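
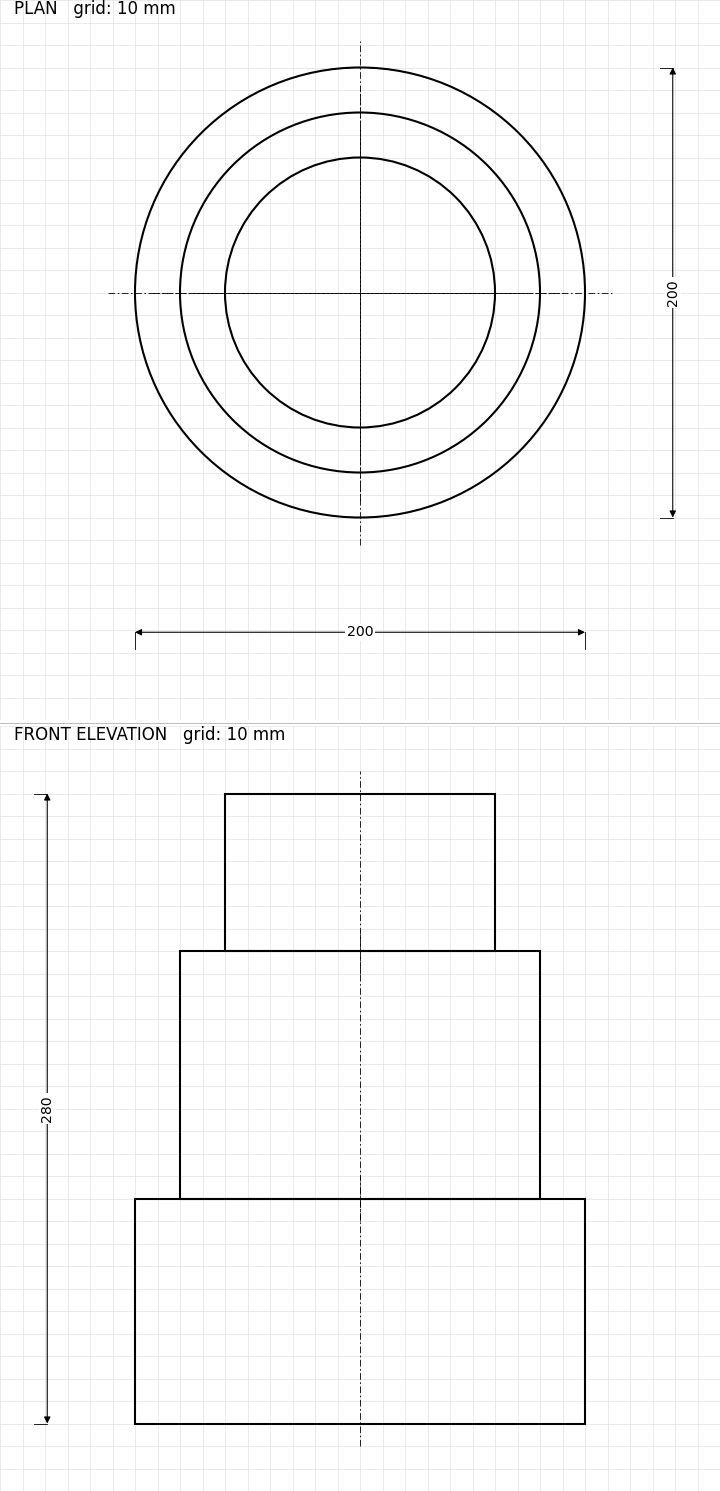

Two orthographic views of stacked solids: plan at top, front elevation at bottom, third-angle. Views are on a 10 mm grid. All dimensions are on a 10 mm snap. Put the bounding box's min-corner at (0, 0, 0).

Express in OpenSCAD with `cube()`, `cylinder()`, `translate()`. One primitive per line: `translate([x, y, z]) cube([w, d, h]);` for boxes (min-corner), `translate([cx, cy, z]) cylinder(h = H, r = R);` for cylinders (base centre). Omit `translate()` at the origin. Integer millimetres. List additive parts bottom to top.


translate([100, 100, 0]) cylinder(h = 100, r = 100);
translate([100, 100, 100]) cylinder(h = 110, r = 80);
translate([100, 100, 210]) cylinder(h = 70, r = 60);


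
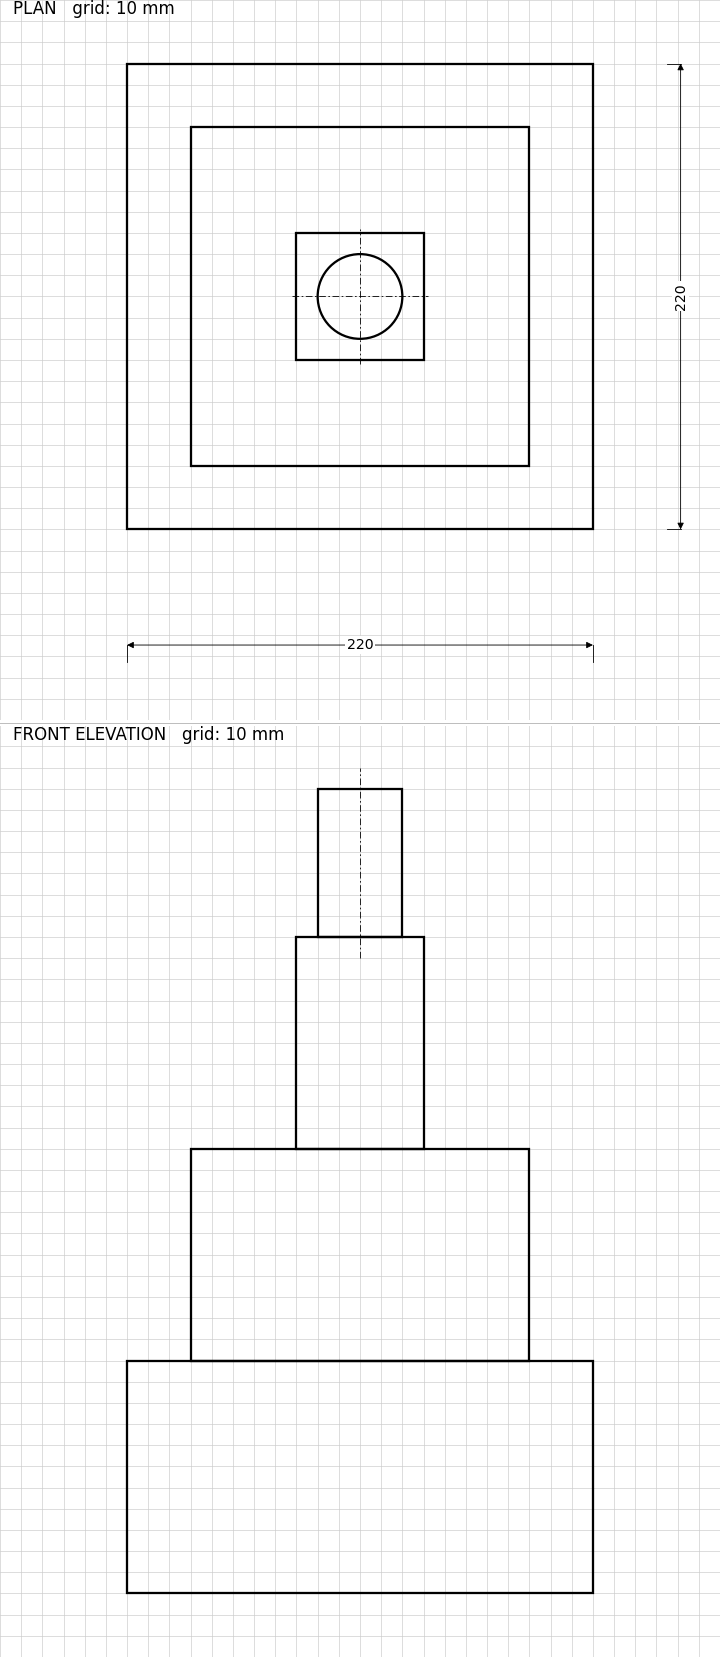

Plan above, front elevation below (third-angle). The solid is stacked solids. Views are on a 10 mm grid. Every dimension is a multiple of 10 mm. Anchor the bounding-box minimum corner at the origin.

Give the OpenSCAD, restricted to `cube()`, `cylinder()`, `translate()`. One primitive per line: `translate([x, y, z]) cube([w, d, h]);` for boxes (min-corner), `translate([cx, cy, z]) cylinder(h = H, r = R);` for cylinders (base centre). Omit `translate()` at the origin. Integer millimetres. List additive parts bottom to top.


cube([220, 220, 110]);
translate([30, 30, 110]) cube([160, 160, 100]);
translate([80, 80, 210]) cube([60, 60, 100]);
translate([110, 110, 310]) cylinder(h = 70, r = 20);


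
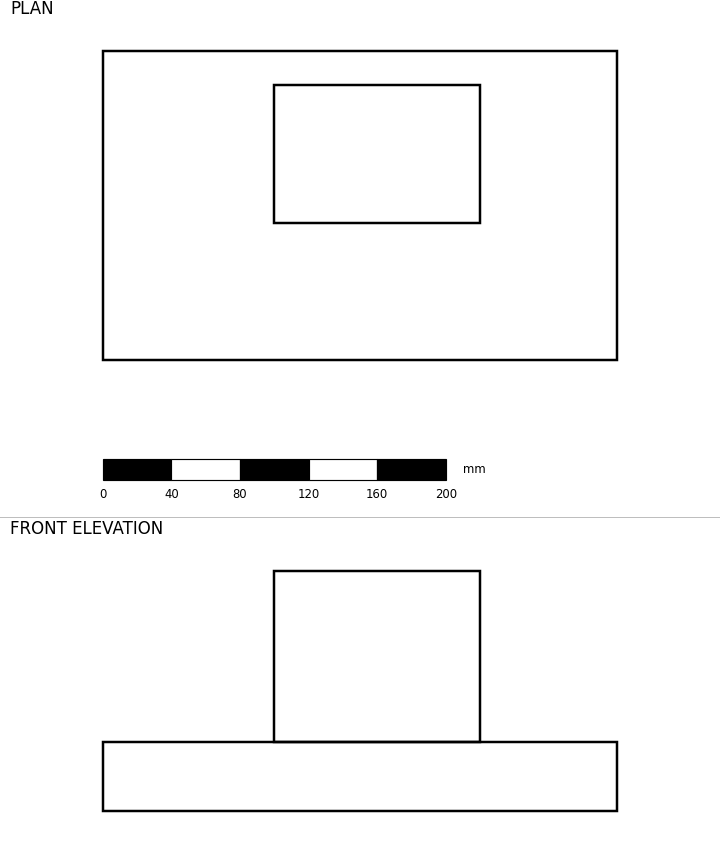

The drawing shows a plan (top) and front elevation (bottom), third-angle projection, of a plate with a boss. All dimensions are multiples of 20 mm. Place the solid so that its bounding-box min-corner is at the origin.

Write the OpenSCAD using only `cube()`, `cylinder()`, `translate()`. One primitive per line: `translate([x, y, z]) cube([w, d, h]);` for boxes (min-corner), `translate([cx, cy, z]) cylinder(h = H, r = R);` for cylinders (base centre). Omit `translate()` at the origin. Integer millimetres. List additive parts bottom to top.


cube([300, 180, 40]);
translate([100, 80, 40]) cube([120, 80, 100]);


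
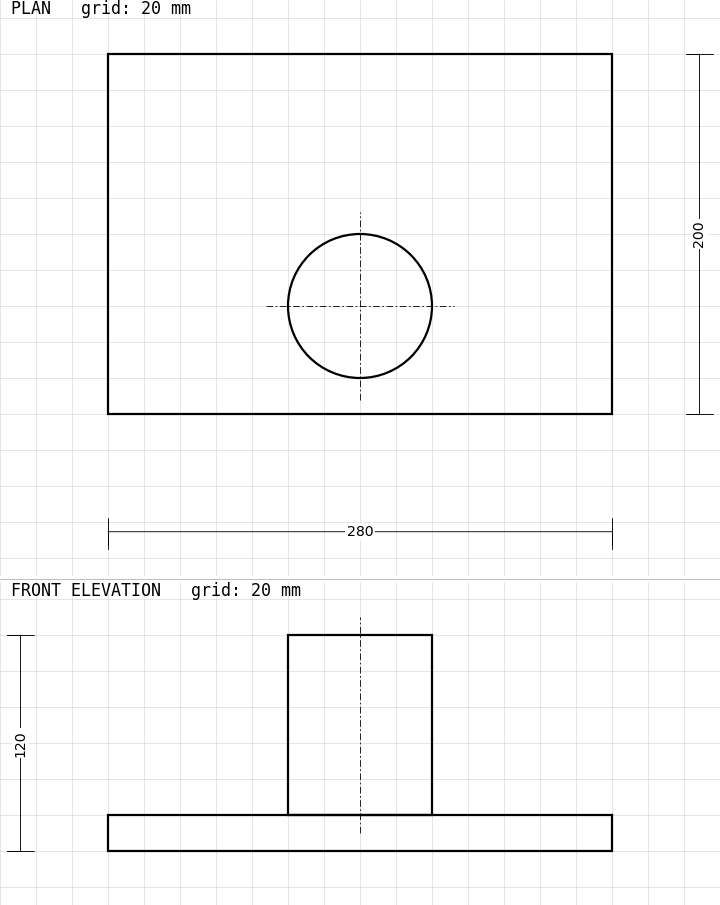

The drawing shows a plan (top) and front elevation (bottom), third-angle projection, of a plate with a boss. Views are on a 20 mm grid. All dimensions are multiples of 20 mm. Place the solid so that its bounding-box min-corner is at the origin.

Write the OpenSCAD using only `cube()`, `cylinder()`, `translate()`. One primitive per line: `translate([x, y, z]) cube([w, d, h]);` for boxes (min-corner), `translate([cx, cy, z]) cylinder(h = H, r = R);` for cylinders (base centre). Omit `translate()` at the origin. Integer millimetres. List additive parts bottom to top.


cube([280, 200, 20]);
translate([140, 60, 20]) cylinder(h = 100, r = 40);


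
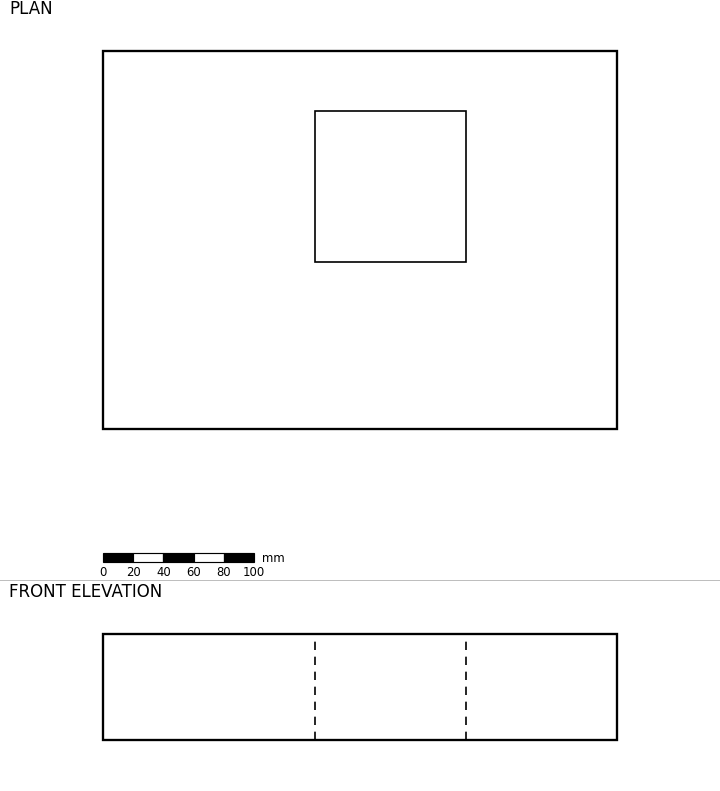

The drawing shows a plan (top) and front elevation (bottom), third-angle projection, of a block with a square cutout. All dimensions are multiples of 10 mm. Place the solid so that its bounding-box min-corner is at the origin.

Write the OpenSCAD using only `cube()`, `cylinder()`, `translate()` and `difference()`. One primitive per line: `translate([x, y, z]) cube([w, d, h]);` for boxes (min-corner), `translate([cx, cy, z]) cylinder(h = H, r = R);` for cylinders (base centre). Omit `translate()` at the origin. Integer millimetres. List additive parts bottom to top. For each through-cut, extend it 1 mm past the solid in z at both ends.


difference() {
  cube([340, 250, 70]);
  translate([140, 110, -1]) cube([100, 100, 72]);
}


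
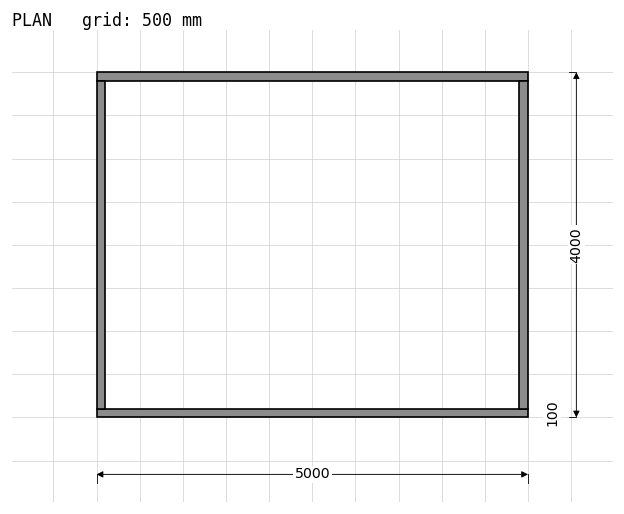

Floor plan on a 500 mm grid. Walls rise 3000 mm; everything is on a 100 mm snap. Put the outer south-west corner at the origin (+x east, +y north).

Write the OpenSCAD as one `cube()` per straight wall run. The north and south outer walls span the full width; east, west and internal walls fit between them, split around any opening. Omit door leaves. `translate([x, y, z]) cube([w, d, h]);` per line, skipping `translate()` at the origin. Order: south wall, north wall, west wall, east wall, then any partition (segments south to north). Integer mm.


cube([5000, 100, 3000]);
translate([0, 3900, 0]) cube([5000, 100, 3000]);
translate([0, 100, 0]) cube([100, 3800, 3000]);
translate([4900, 100, 0]) cube([100, 3800, 3000]);


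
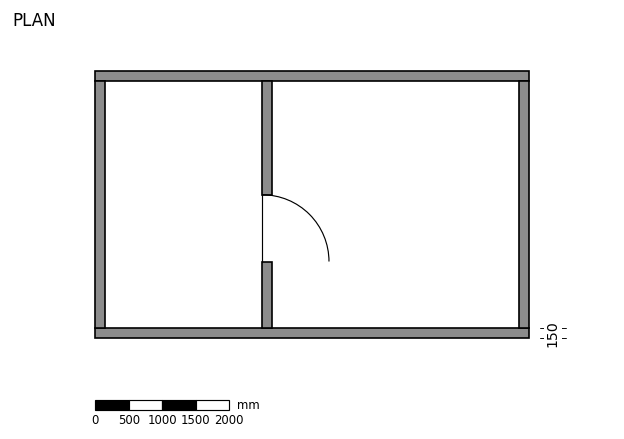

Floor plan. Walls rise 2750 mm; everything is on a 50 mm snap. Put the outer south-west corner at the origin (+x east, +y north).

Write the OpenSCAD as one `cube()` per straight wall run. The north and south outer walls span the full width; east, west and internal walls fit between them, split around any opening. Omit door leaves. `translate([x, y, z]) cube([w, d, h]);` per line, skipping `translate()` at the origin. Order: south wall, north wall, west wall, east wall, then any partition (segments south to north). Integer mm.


cube([6500, 150, 2750]);
translate([0, 3850, 0]) cube([6500, 150, 2750]);
translate([0, 150, 0]) cube([150, 3700, 2750]);
translate([6350, 150, 0]) cube([150, 3700, 2750]);
translate([2500, 150, 0]) cube([150, 1000, 2750]);
translate([2500, 2150, 0]) cube([150, 1700, 2750]);


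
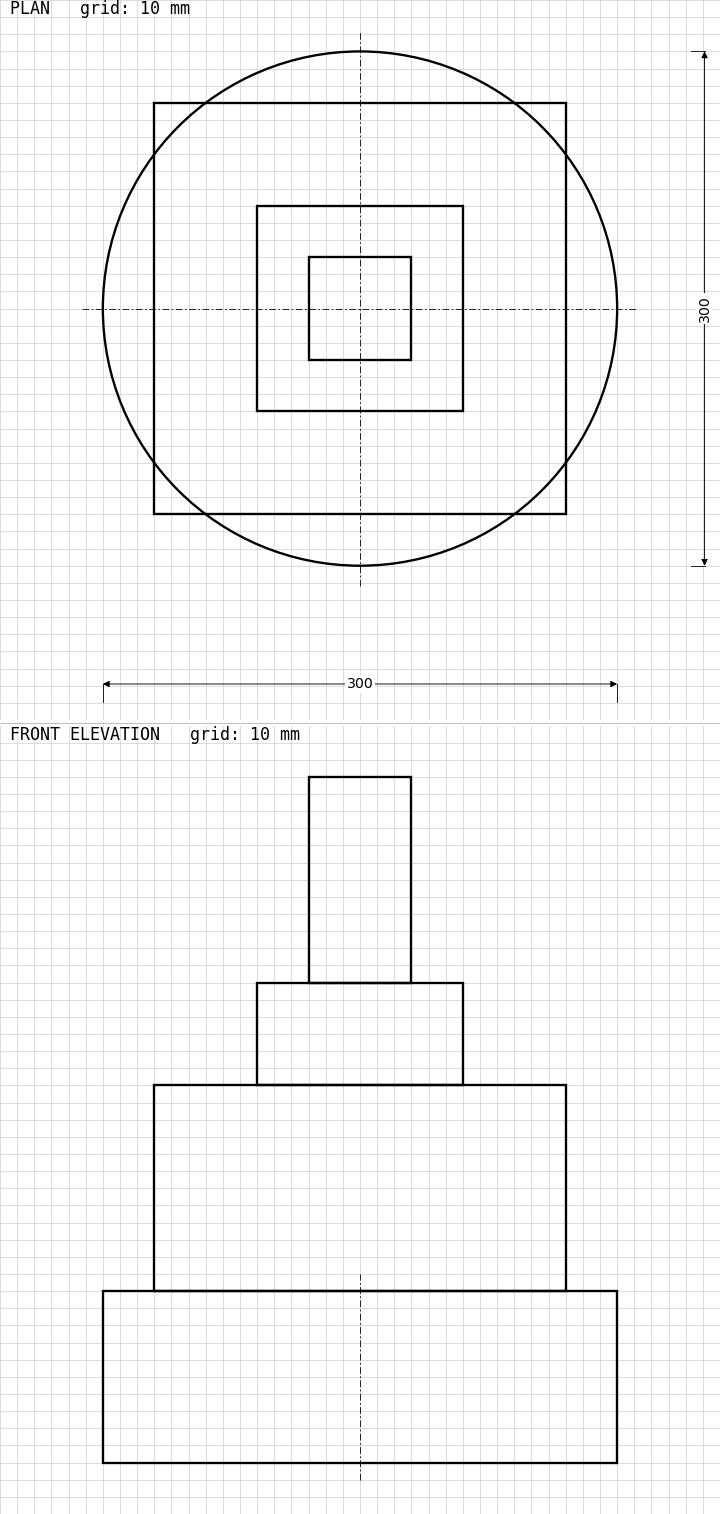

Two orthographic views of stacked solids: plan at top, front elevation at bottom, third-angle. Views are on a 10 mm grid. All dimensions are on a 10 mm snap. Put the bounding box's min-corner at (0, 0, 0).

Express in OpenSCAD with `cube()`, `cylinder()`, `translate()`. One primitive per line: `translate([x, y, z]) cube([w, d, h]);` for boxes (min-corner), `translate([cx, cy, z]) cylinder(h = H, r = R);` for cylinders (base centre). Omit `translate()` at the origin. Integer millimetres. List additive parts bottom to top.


translate([150, 150, 0]) cylinder(h = 100, r = 150);
translate([30, 30, 100]) cube([240, 240, 120]);
translate([90, 90, 220]) cube([120, 120, 60]);
translate([120, 120, 280]) cube([60, 60, 120]);


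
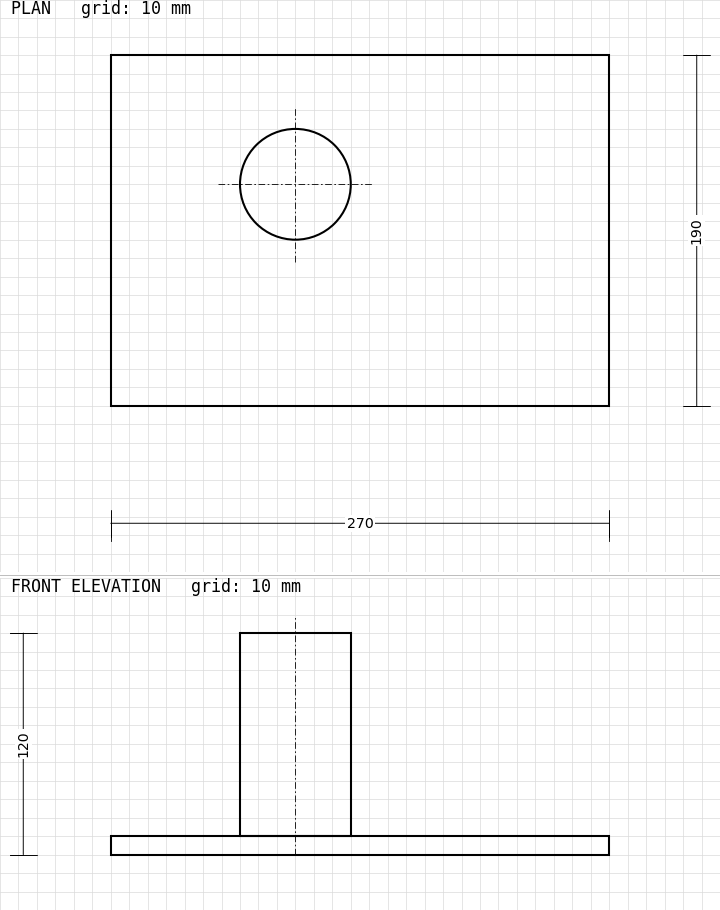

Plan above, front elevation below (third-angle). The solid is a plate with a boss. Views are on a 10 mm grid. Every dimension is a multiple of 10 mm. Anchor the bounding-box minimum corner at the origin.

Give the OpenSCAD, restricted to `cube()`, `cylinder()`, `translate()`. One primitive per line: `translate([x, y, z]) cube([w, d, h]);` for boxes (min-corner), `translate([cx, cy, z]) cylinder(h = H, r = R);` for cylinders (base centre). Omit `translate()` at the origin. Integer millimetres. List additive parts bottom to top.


cube([270, 190, 10]);
translate([100, 120, 10]) cylinder(h = 110, r = 30);


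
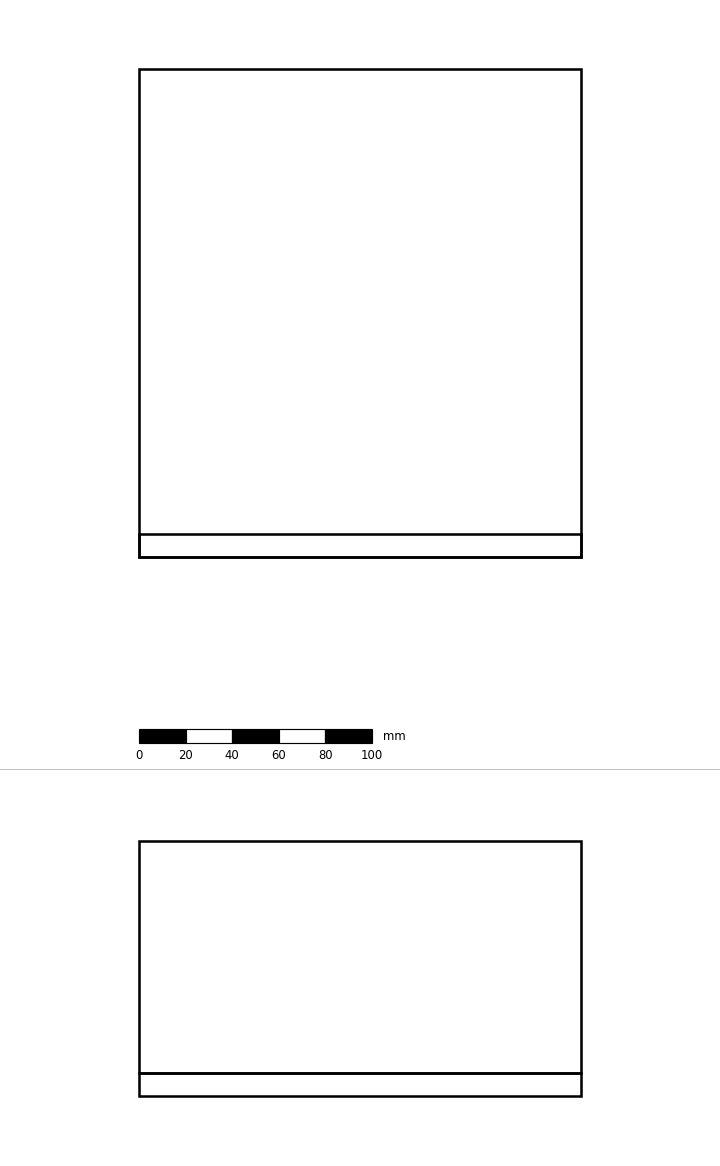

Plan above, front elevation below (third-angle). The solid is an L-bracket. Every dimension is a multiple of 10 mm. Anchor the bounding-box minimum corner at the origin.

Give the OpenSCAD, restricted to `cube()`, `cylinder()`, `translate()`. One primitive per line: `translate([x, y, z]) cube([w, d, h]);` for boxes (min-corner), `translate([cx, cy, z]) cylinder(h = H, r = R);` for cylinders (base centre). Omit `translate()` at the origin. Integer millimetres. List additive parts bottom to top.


cube([190, 210, 10]);
translate([0, 0, 10]) cube([190, 10, 100]);


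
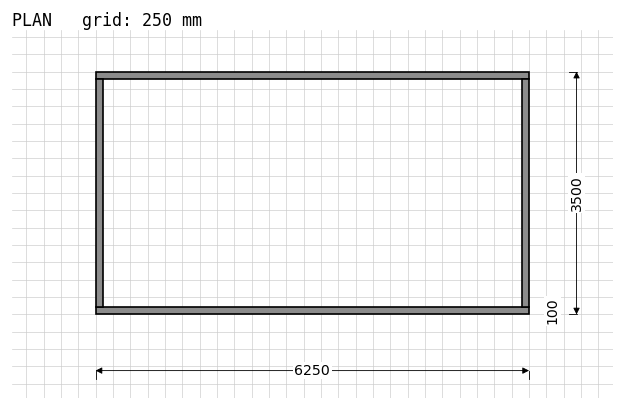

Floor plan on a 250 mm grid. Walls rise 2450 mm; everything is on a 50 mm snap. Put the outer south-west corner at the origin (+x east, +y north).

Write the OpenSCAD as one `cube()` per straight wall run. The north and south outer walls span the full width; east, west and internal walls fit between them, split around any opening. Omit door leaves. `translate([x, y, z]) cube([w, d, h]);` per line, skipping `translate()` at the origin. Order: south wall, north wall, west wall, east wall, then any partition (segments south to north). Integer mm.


cube([6250, 100, 2450]);
translate([0, 3400, 0]) cube([6250, 100, 2450]);
translate([0, 100, 0]) cube([100, 3300, 2450]);
translate([6150, 100, 0]) cube([100, 3300, 2450]);


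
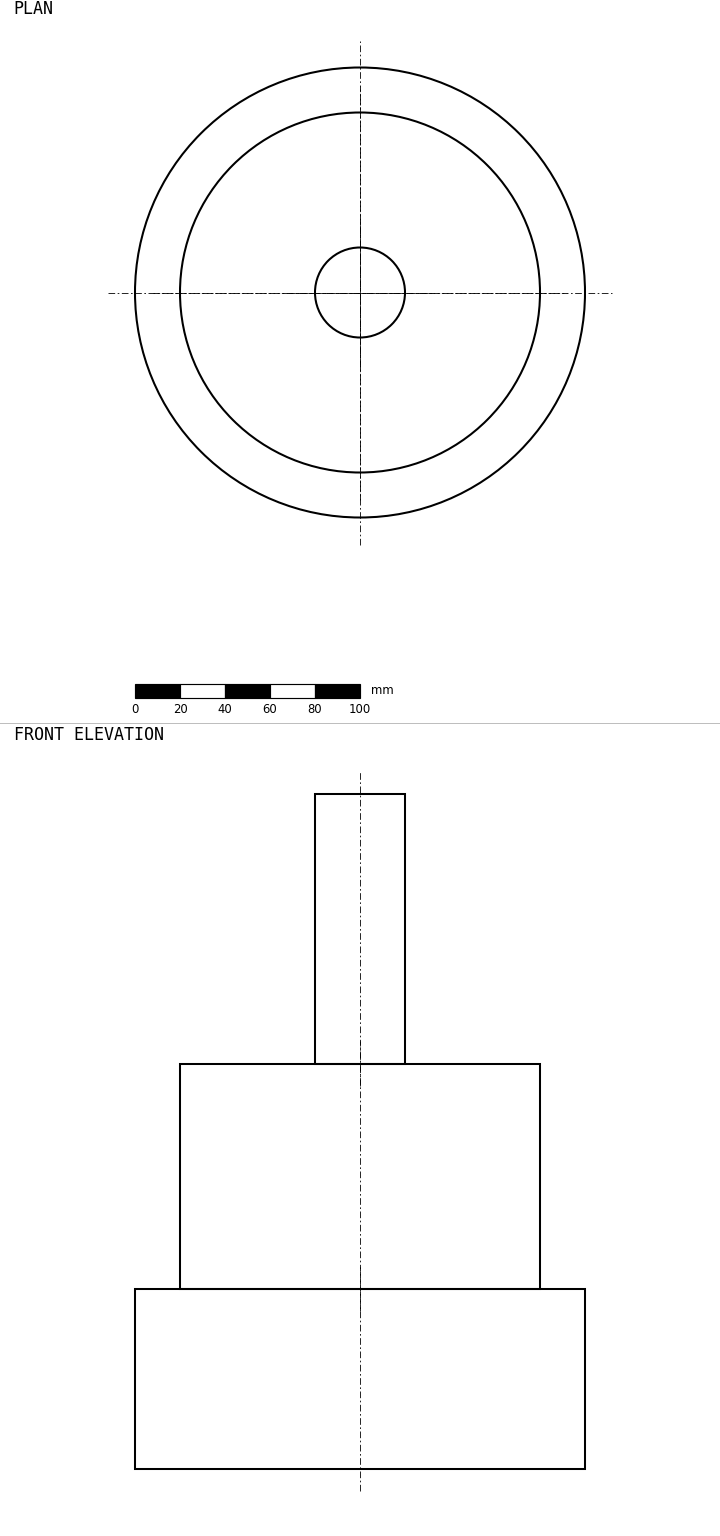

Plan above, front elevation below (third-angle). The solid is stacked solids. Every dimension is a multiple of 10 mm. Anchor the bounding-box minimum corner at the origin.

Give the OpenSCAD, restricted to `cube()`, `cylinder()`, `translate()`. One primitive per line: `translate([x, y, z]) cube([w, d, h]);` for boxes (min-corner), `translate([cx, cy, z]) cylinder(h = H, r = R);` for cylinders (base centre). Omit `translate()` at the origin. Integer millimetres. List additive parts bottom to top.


translate([100, 100, 0]) cylinder(h = 80, r = 100);
translate([100, 100, 80]) cylinder(h = 100, r = 80);
translate([100, 100, 180]) cylinder(h = 120, r = 20);


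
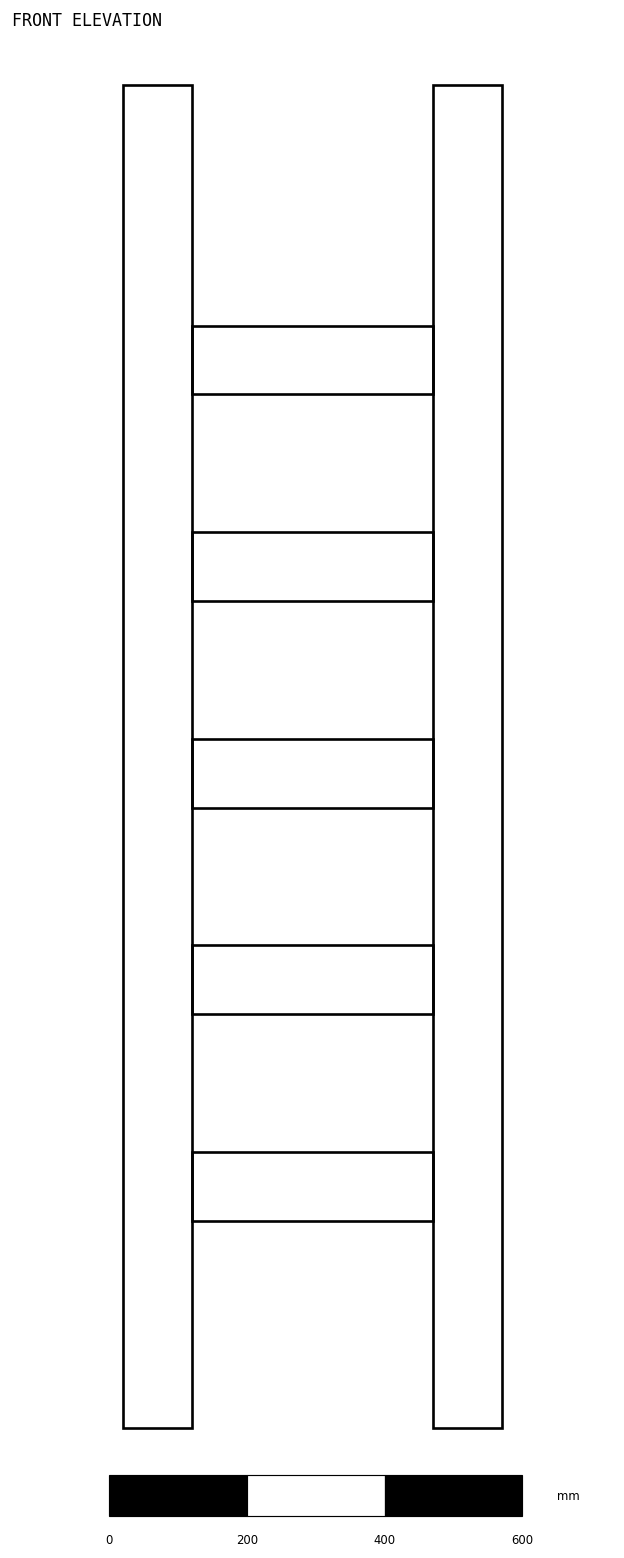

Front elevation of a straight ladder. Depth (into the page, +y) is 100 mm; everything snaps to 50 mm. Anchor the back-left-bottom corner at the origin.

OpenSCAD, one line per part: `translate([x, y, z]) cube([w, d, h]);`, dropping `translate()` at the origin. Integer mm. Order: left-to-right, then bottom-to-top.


cube([100, 100, 1950]);
translate([100, 0, 300]) cube([350, 100, 100]);
translate([100, 0, 600]) cube([350, 100, 100]);
translate([100, 0, 900]) cube([350, 100, 100]);
translate([100, 0, 1200]) cube([350, 100, 100]);
translate([100, 0, 1500]) cube([350, 100, 100]);
translate([450, 0, 0]) cube([100, 100, 1950]);


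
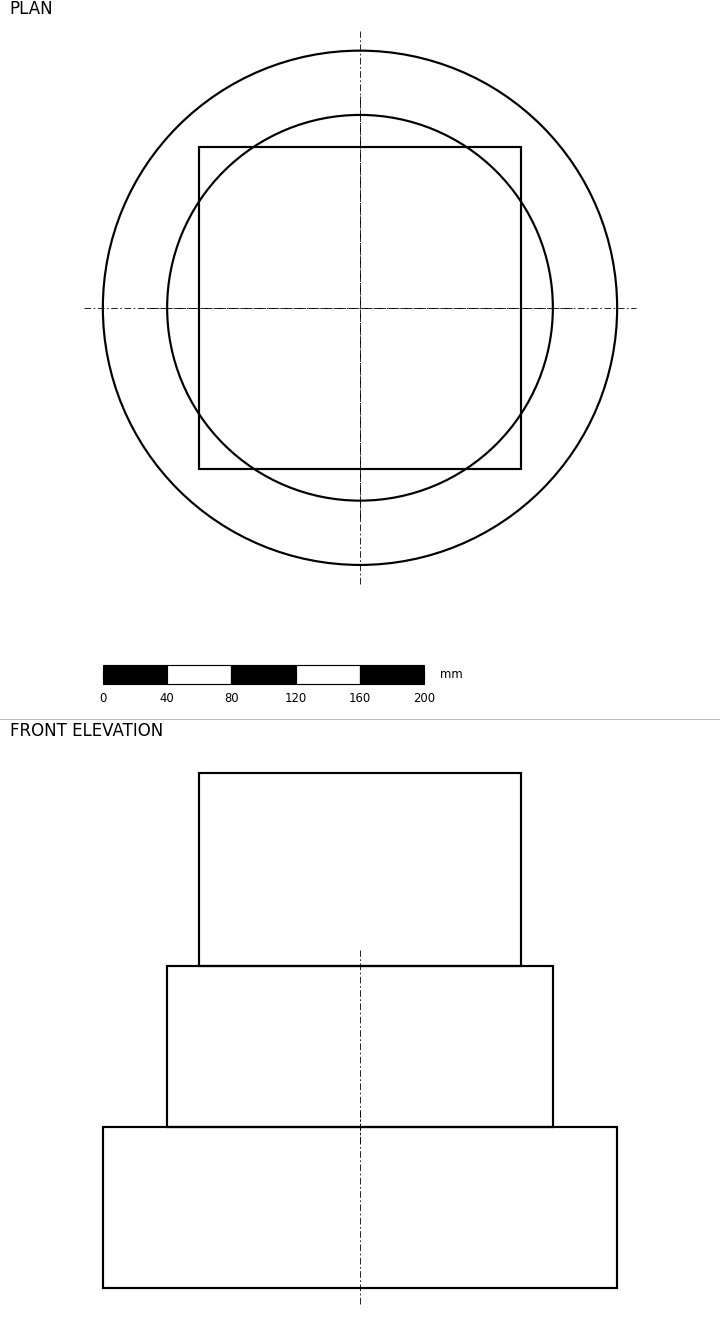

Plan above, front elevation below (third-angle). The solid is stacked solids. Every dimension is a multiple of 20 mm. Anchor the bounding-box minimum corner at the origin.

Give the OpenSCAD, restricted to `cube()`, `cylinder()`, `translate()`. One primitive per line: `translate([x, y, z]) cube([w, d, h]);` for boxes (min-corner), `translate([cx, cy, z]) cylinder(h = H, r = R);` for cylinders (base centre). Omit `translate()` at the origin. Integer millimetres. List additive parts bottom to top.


translate([160, 160, 0]) cylinder(h = 100, r = 160);
translate([160, 160, 100]) cylinder(h = 100, r = 120);
translate([60, 60, 200]) cube([200, 200, 120]);


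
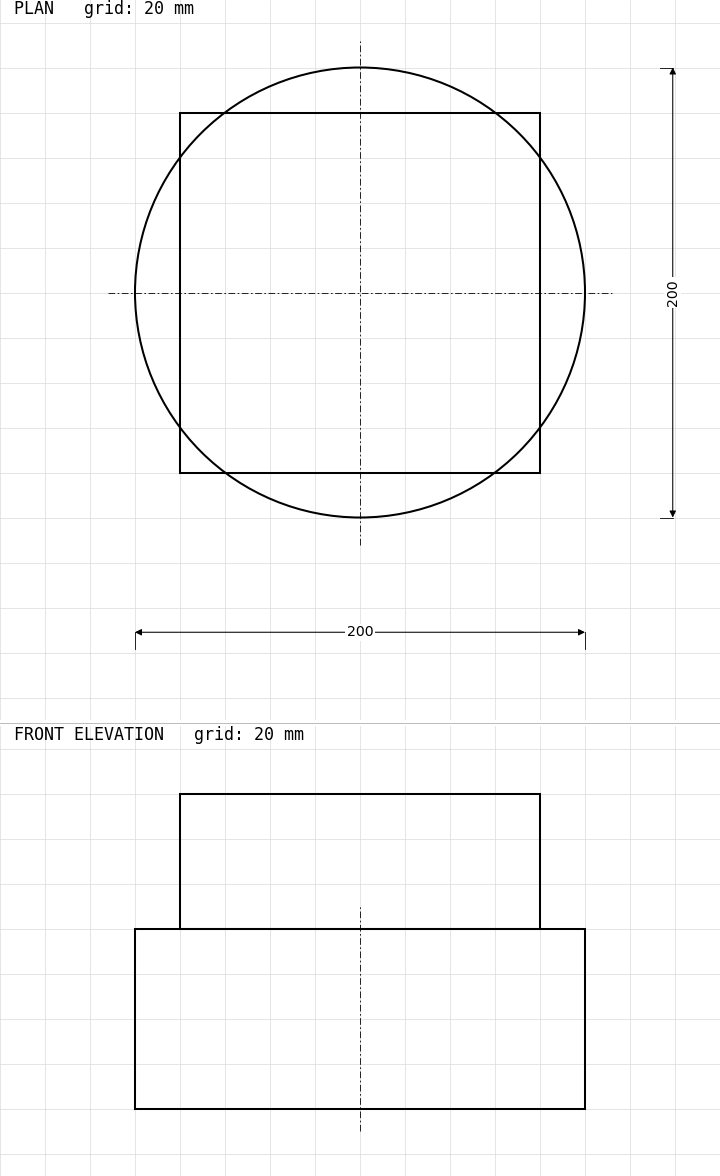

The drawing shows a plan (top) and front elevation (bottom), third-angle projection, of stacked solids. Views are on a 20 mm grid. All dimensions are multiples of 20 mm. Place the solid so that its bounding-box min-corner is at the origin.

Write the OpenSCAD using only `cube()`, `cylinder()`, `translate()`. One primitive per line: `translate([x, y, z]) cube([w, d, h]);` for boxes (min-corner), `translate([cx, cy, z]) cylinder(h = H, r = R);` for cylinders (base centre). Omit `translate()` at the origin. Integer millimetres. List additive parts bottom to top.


translate([100, 100, 0]) cylinder(h = 80, r = 100);
translate([20, 20, 80]) cube([160, 160, 60]);


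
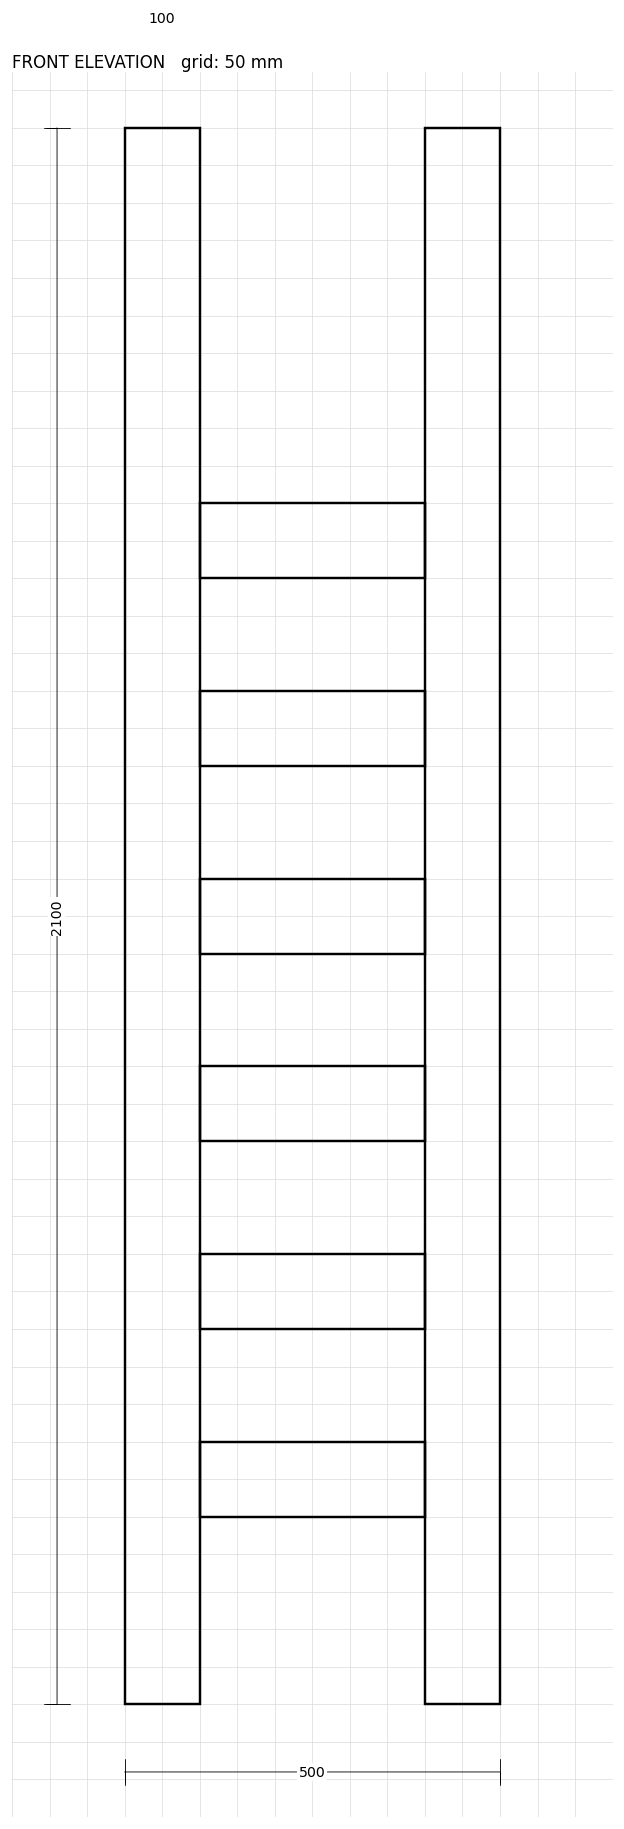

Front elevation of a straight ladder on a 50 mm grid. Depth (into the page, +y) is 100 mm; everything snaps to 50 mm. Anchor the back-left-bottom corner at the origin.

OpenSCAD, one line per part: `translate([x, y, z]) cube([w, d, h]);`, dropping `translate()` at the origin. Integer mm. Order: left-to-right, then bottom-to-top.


cube([100, 100, 2100]);
translate([100, 0, 250]) cube([300, 100, 100]);
translate([100, 0, 500]) cube([300, 100, 100]);
translate([100, 0, 750]) cube([300, 100, 100]);
translate([100, 0, 1000]) cube([300, 100, 100]);
translate([100, 0, 1250]) cube([300, 100, 100]);
translate([100, 0, 1500]) cube([300, 100, 100]);
translate([400, 0, 0]) cube([100, 100, 2100]);


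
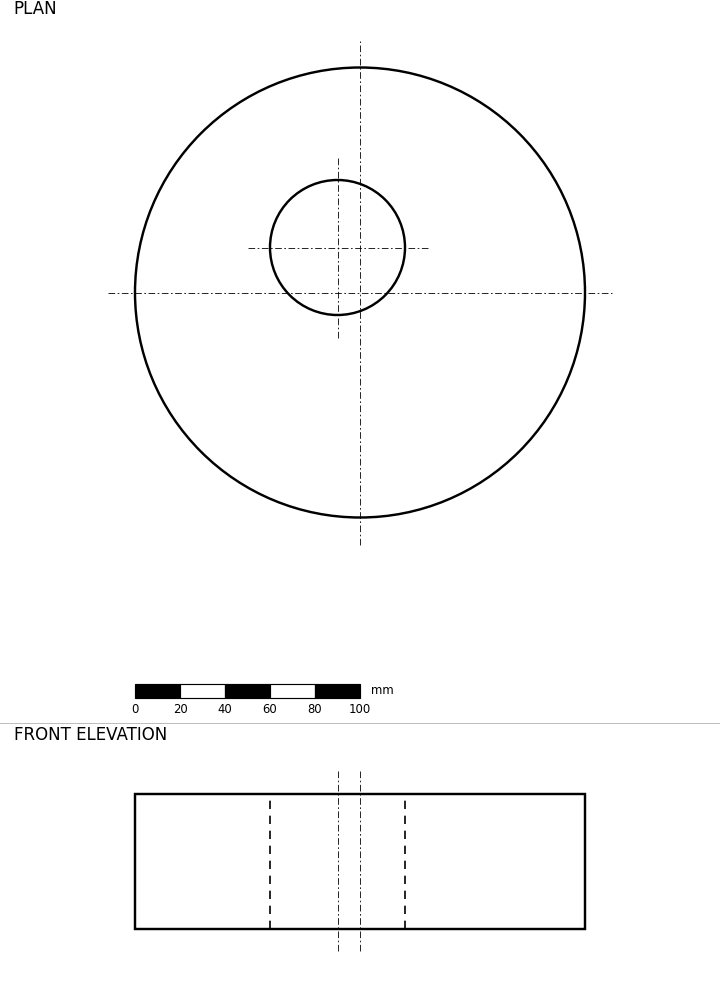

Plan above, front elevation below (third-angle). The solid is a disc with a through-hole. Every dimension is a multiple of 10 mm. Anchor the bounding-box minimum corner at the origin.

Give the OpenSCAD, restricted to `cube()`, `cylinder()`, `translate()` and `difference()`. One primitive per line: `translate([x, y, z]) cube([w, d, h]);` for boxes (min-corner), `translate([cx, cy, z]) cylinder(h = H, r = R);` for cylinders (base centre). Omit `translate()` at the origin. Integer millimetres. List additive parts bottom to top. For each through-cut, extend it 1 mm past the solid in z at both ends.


difference() {
  translate([100, 100, 0]) cylinder(h = 60, r = 100);
  translate([90, 120, -1]) cylinder(h = 62, r = 30);
}


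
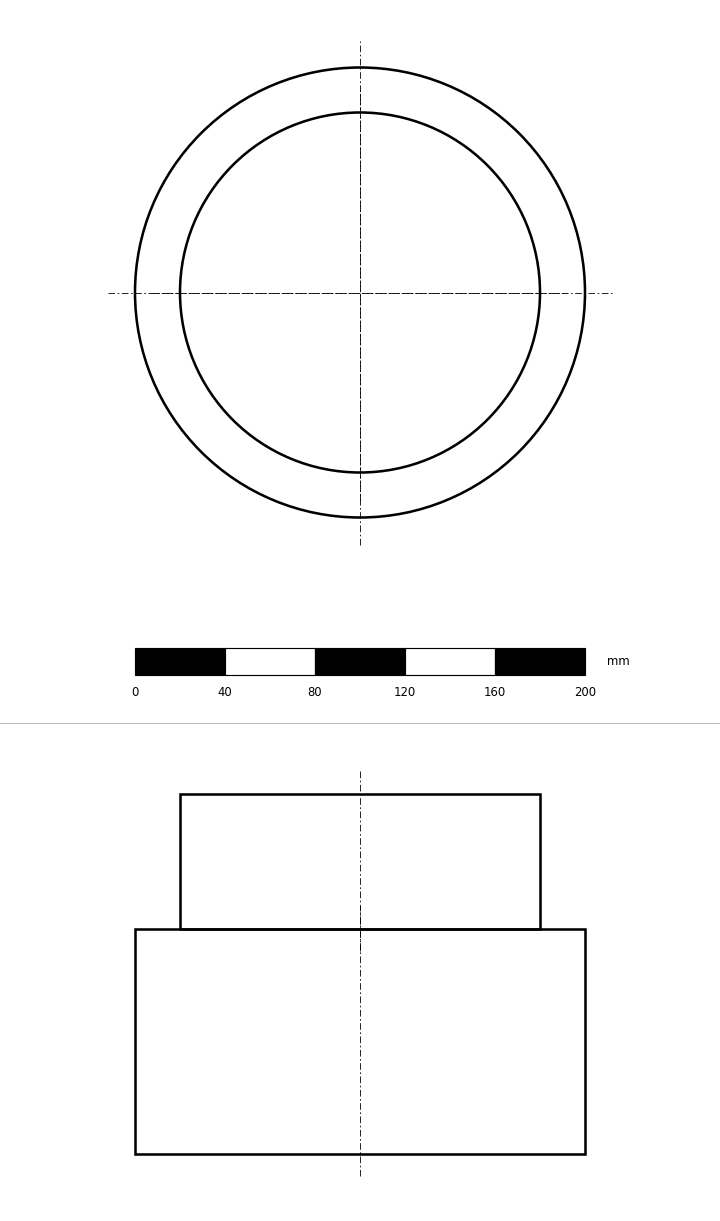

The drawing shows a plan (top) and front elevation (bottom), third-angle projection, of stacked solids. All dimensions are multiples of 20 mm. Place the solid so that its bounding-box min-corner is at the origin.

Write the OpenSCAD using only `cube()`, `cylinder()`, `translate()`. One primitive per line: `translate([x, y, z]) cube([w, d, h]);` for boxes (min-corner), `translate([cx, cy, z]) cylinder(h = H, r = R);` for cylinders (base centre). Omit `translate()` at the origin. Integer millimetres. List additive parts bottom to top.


translate([100, 100, 0]) cylinder(h = 100, r = 100);
translate([100, 100, 100]) cylinder(h = 60, r = 80);


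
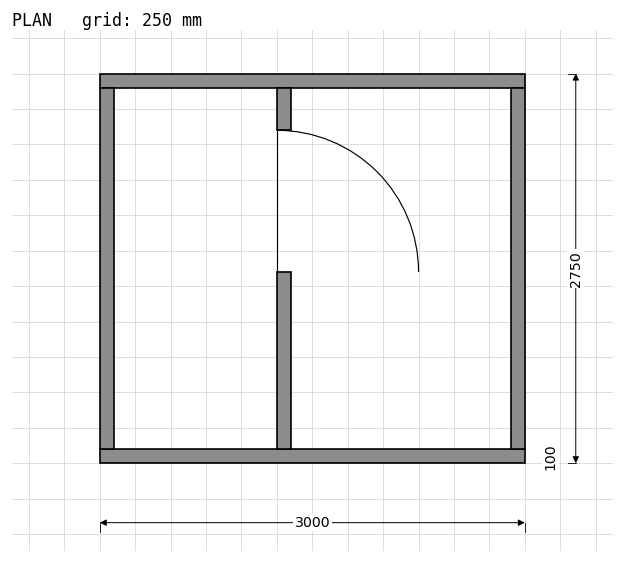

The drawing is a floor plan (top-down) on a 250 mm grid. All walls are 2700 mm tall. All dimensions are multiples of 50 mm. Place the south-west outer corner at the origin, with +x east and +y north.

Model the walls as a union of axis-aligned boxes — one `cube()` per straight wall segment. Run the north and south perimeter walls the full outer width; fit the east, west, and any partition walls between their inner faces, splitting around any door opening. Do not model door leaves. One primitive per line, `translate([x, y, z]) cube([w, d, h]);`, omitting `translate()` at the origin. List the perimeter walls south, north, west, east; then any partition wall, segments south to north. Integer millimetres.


cube([3000, 100, 2700]);
translate([0, 2650, 0]) cube([3000, 100, 2700]);
translate([0, 100, 0]) cube([100, 2550, 2700]);
translate([2900, 100, 0]) cube([100, 2550, 2700]);
translate([1250, 100, 0]) cube([100, 1250, 2700]);
translate([1250, 2350, 0]) cube([100, 300, 2700]);


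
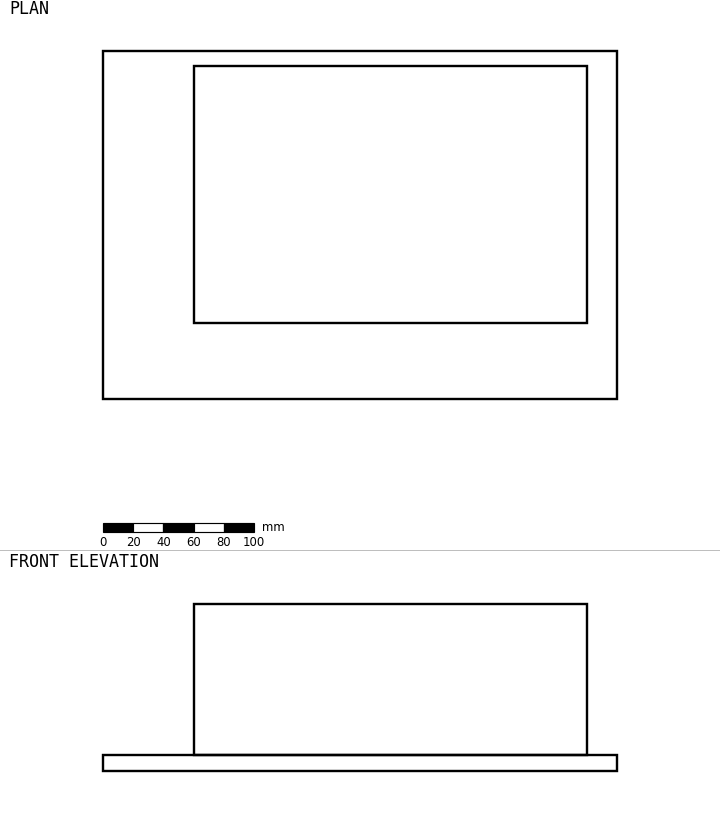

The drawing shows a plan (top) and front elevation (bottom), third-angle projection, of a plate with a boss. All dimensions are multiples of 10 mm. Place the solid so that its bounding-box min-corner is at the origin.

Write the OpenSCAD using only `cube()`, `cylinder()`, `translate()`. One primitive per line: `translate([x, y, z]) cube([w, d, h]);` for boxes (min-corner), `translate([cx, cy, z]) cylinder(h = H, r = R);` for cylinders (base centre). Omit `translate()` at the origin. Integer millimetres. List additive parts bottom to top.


cube([340, 230, 10]);
translate([60, 50, 10]) cube([260, 170, 100]);


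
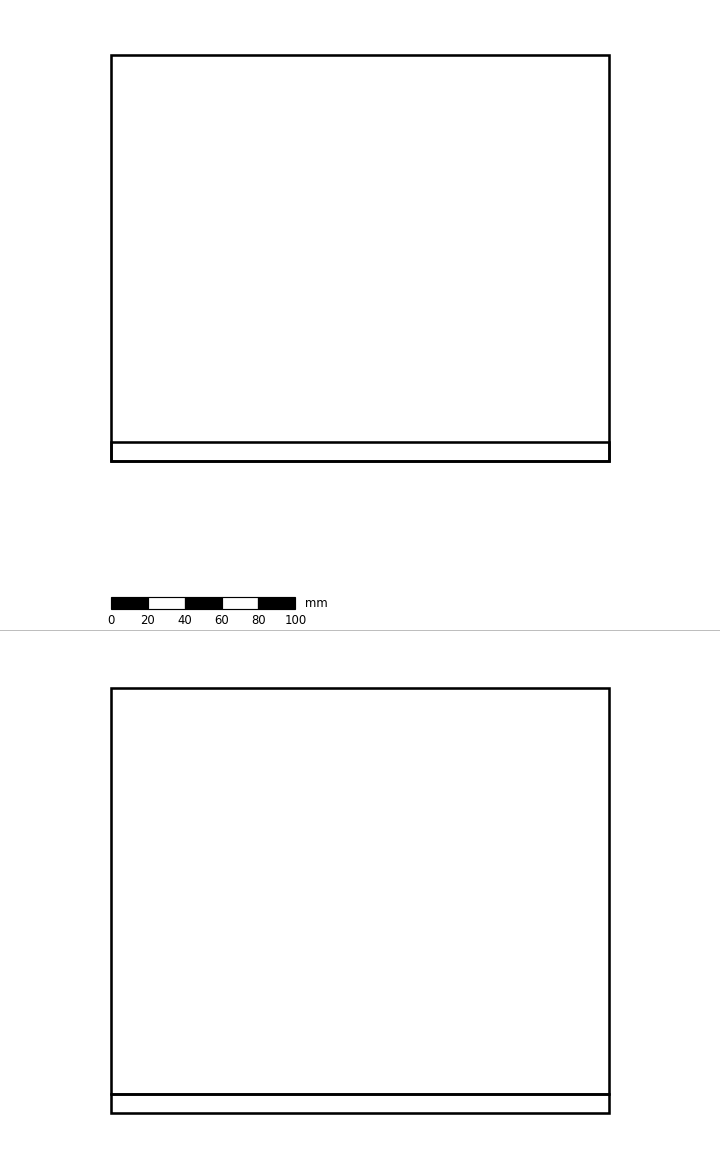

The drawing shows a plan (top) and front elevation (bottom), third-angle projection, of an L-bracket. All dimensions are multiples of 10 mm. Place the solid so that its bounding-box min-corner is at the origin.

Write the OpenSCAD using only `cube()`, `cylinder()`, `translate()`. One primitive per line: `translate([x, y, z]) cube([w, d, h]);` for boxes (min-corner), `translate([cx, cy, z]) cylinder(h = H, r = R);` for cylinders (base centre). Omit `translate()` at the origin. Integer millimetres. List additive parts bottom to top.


cube([270, 220, 10]);
translate([0, 0, 10]) cube([270, 10, 220]);


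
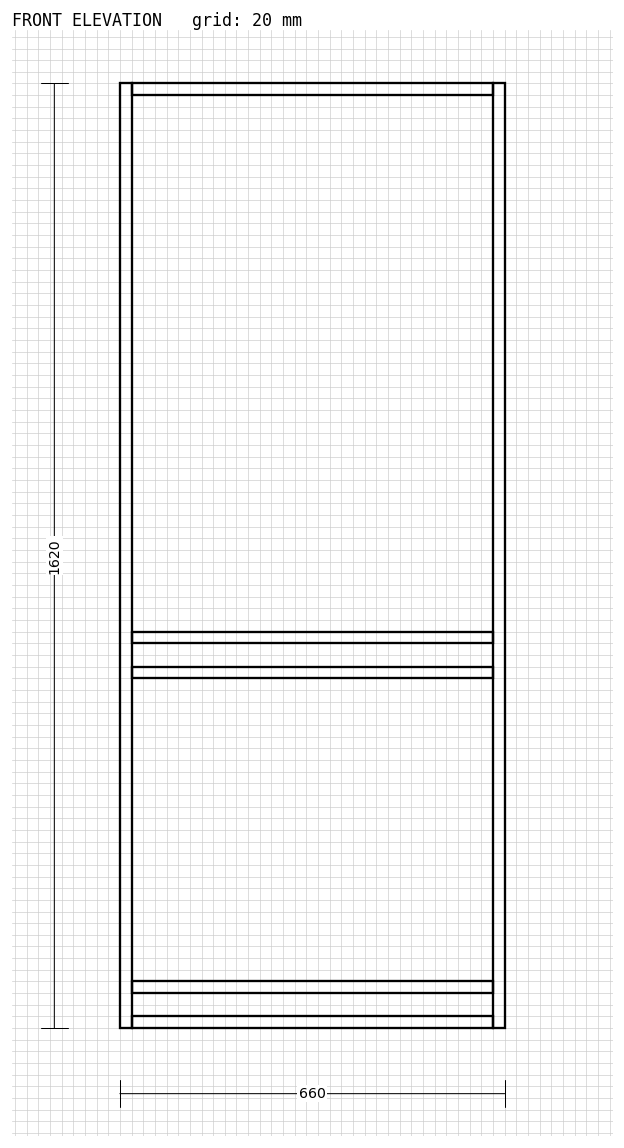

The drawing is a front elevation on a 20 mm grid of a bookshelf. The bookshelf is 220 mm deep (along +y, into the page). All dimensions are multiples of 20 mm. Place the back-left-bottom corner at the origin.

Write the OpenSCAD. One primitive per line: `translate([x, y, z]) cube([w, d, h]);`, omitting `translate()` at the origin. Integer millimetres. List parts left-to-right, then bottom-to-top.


cube([20, 220, 1620]);
translate([20, 0, 0]) cube([620, 220, 20]);
translate([20, 0, 60]) cube([620, 220, 20]);
translate([20, 0, 600]) cube([620, 220, 20]);
translate([20, 0, 660]) cube([620, 220, 20]);
translate([20, 0, 1600]) cube([620, 220, 20]);
translate([640, 0, 0]) cube([20, 220, 1620]);


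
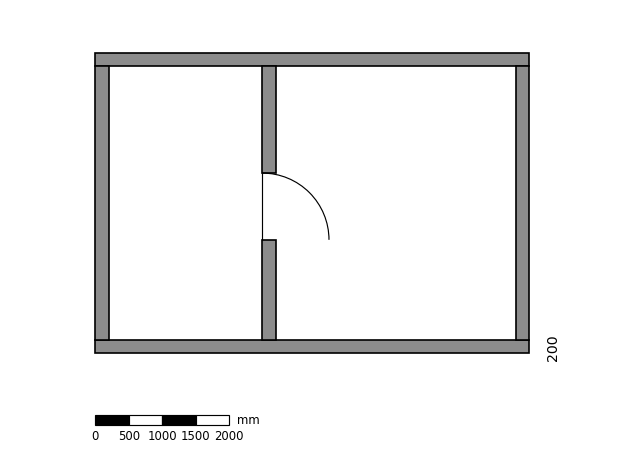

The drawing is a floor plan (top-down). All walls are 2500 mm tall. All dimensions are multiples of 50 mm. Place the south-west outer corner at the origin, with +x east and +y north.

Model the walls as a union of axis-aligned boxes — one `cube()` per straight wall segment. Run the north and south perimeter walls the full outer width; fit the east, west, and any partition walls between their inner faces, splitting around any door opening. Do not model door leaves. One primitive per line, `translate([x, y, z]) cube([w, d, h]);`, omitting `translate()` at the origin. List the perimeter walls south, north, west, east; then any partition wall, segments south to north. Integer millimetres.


cube([6500, 200, 2500]);
translate([0, 4300, 0]) cube([6500, 200, 2500]);
translate([0, 200, 0]) cube([200, 4100, 2500]);
translate([6300, 200, 0]) cube([200, 4100, 2500]);
translate([2500, 200, 0]) cube([200, 1500, 2500]);
translate([2500, 2700, 0]) cube([200, 1600, 2500]);


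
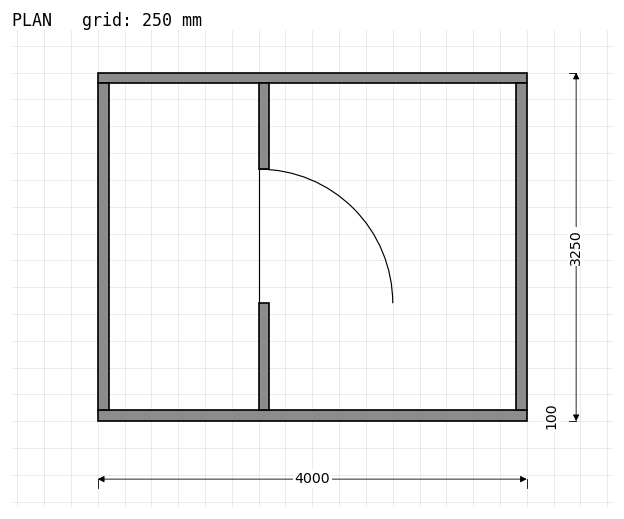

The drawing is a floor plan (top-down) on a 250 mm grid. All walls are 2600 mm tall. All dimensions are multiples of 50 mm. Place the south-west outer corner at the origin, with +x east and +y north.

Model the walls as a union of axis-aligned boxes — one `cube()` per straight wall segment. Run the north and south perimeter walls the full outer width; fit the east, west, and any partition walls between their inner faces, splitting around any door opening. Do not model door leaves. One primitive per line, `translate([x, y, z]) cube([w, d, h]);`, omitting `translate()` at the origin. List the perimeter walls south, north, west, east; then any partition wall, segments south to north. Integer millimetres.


cube([4000, 100, 2600]);
translate([0, 3150, 0]) cube([4000, 100, 2600]);
translate([0, 100, 0]) cube([100, 3050, 2600]);
translate([3900, 100, 0]) cube([100, 3050, 2600]);
translate([1500, 100, 0]) cube([100, 1000, 2600]);
translate([1500, 2350, 0]) cube([100, 800, 2600]);


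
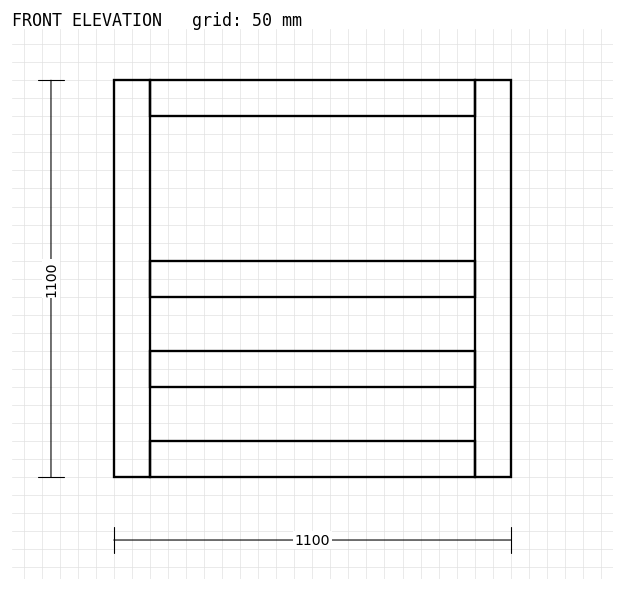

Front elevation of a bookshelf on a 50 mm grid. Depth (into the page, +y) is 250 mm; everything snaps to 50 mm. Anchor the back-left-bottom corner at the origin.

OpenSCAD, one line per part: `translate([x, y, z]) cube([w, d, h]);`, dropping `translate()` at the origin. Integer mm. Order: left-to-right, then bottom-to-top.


cube([100, 250, 1100]);
translate([100, 0, 0]) cube([900, 250, 100]);
translate([100, 0, 250]) cube([900, 250, 100]);
translate([100, 0, 500]) cube([900, 250, 100]);
translate([100, 0, 1000]) cube([900, 250, 100]);
translate([1000, 0, 0]) cube([100, 250, 1100]);


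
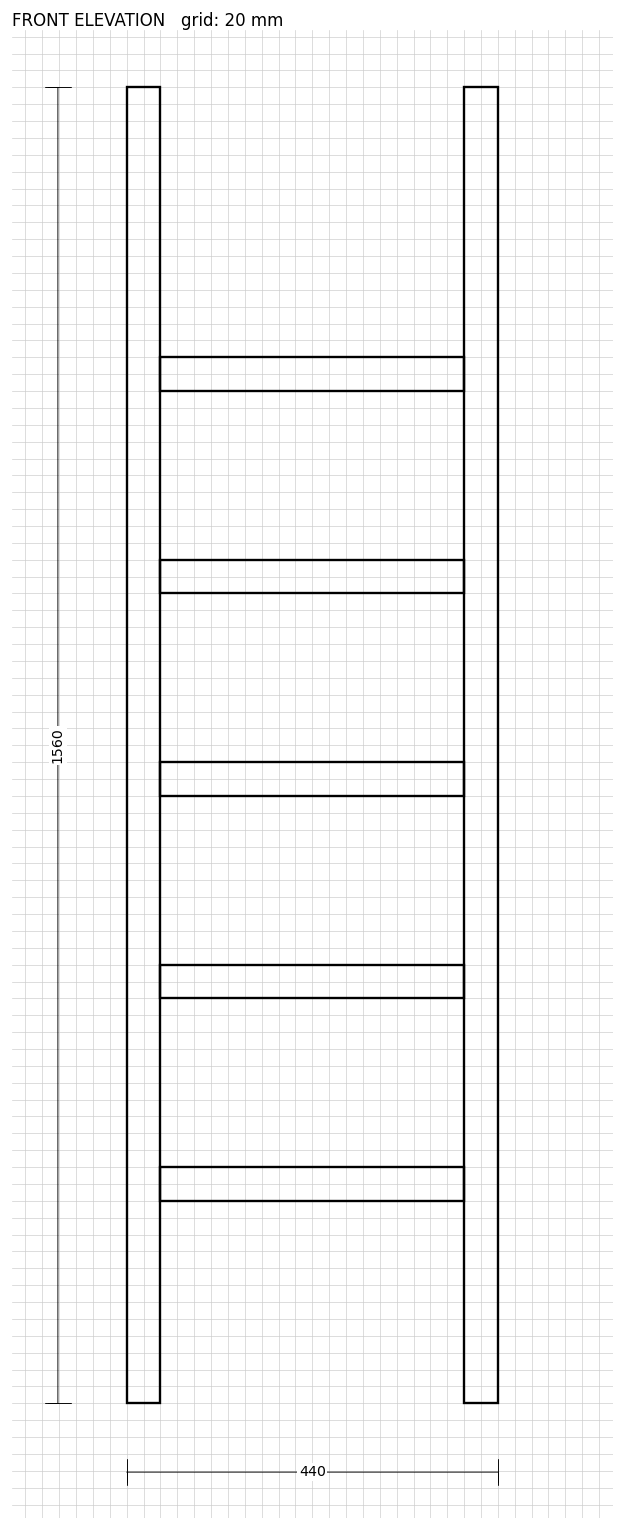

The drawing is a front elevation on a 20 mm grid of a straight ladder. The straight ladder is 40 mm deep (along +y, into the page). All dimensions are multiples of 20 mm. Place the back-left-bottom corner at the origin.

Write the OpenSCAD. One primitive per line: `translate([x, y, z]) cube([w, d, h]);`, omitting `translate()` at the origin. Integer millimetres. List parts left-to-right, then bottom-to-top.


cube([40, 40, 1560]);
translate([40, 0, 240]) cube([360, 40, 40]);
translate([40, 0, 480]) cube([360, 40, 40]);
translate([40, 0, 720]) cube([360, 40, 40]);
translate([40, 0, 960]) cube([360, 40, 40]);
translate([40, 0, 1200]) cube([360, 40, 40]);
translate([400, 0, 0]) cube([40, 40, 1560]);


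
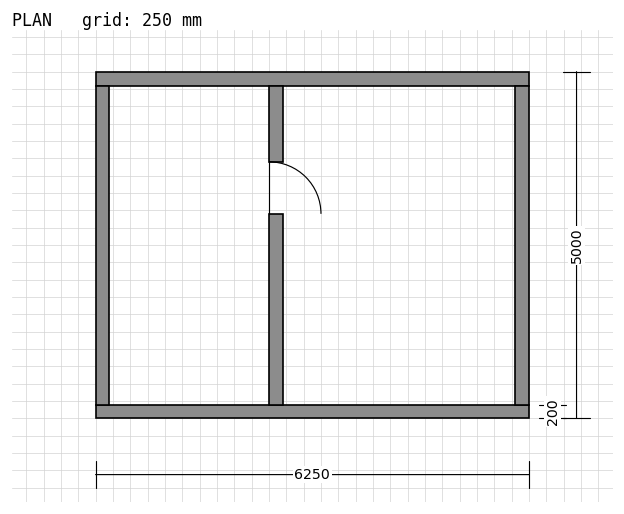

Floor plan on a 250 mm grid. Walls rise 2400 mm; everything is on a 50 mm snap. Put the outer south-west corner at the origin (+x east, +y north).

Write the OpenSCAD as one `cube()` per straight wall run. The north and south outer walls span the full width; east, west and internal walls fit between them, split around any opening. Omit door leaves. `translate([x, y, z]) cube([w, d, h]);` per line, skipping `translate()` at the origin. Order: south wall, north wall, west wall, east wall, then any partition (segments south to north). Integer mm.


cube([6250, 200, 2400]);
translate([0, 4800, 0]) cube([6250, 200, 2400]);
translate([0, 200, 0]) cube([200, 4600, 2400]);
translate([6050, 200, 0]) cube([200, 4600, 2400]);
translate([2500, 200, 0]) cube([200, 2750, 2400]);
translate([2500, 3700, 0]) cube([200, 1100, 2400]);


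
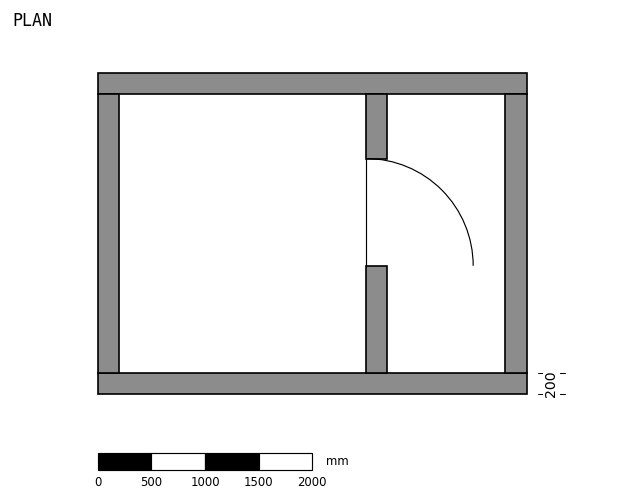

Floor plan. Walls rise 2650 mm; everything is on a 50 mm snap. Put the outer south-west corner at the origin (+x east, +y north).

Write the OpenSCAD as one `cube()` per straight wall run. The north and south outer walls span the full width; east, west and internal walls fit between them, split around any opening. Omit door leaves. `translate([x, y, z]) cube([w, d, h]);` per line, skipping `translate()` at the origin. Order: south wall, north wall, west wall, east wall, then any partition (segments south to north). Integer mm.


cube([4000, 200, 2650]);
translate([0, 2800, 0]) cube([4000, 200, 2650]);
translate([0, 200, 0]) cube([200, 2600, 2650]);
translate([3800, 200, 0]) cube([200, 2600, 2650]);
translate([2500, 200, 0]) cube([200, 1000, 2650]);
translate([2500, 2200, 0]) cube([200, 600, 2650]);


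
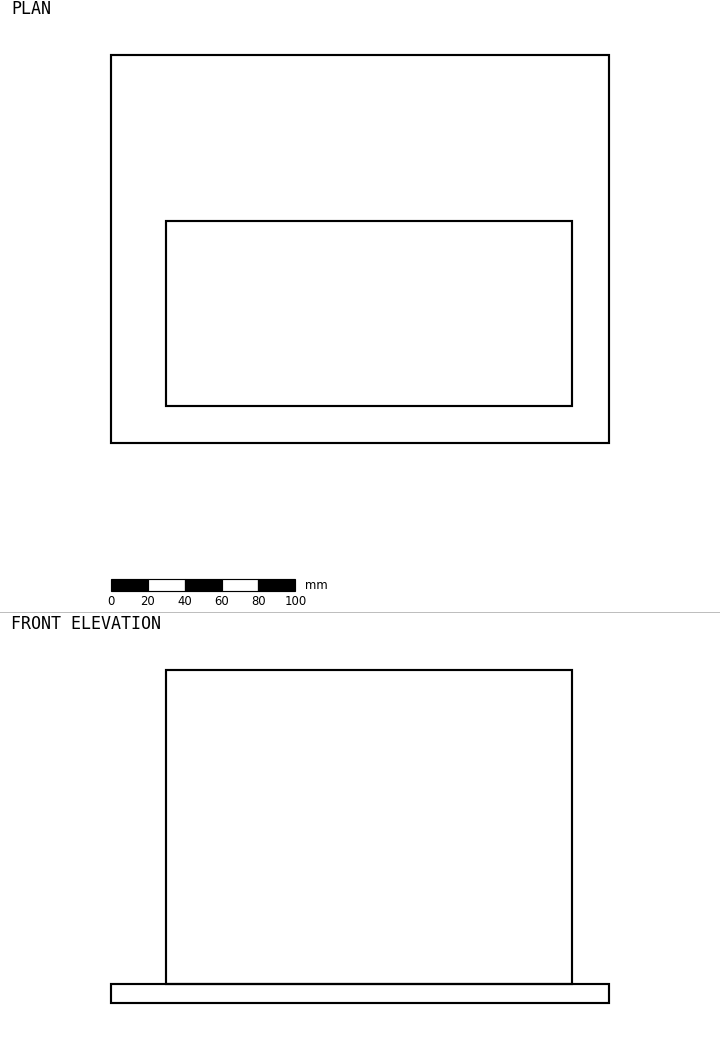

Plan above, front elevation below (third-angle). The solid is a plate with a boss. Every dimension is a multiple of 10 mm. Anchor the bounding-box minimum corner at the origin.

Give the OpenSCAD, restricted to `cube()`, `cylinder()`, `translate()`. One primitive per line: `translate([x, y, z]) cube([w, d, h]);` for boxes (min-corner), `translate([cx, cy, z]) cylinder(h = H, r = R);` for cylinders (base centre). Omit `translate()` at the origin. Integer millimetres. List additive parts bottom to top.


cube([270, 210, 10]);
translate([30, 20, 10]) cube([220, 100, 170]);


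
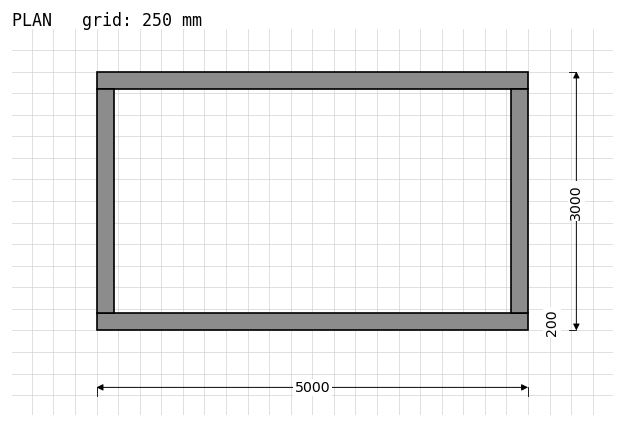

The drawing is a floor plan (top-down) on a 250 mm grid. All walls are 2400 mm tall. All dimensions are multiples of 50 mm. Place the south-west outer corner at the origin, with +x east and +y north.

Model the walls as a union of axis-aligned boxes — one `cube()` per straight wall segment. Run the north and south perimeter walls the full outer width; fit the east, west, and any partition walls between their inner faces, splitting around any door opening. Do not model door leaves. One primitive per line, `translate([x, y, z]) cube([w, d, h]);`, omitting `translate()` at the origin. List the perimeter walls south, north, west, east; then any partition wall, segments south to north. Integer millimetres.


cube([5000, 200, 2400]);
translate([0, 2800, 0]) cube([5000, 200, 2400]);
translate([0, 200, 0]) cube([200, 2600, 2400]);
translate([4800, 200, 0]) cube([200, 2600, 2400]);


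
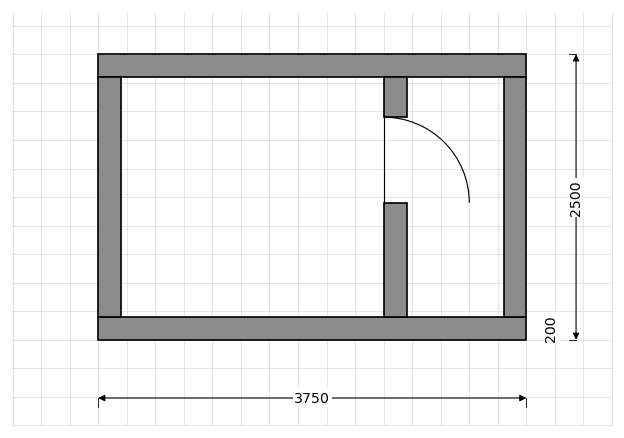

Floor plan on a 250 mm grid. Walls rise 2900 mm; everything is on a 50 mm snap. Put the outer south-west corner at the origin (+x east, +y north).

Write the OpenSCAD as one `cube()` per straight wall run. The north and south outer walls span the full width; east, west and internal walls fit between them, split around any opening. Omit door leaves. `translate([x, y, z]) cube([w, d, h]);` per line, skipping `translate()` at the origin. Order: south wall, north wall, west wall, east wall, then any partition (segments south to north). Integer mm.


cube([3750, 200, 2900]);
translate([0, 2300, 0]) cube([3750, 200, 2900]);
translate([0, 200, 0]) cube([200, 2100, 2900]);
translate([3550, 200, 0]) cube([200, 2100, 2900]);
translate([2500, 200, 0]) cube([200, 1000, 2900]);
translate([2500, 1950, 0]) cube([200, 350, 2900]);


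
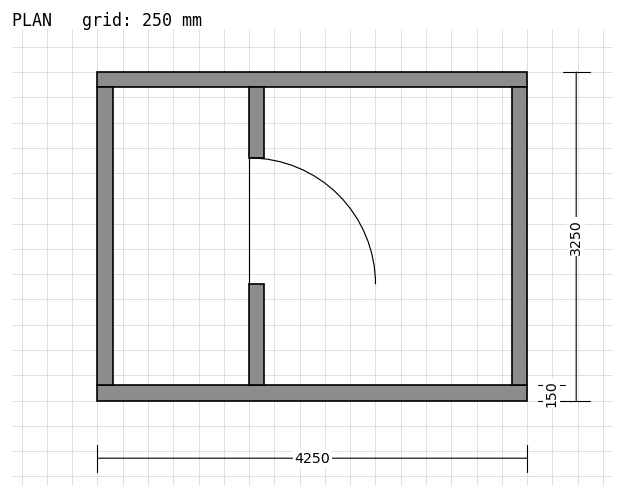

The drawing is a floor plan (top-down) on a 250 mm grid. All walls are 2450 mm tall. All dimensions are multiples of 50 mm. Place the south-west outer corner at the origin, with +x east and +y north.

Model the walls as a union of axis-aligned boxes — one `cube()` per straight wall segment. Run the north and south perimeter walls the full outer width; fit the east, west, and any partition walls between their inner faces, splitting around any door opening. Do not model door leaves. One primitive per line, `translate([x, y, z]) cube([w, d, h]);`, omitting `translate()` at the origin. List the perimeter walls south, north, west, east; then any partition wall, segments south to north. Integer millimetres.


cube([4250, 150, 2450]);
translate([0, 3100, 0]) cube([4250, 150, 2450]);
translate([0, 150, 0]) cube([150, 2950, 2450]);
translate([4100, 150, 0]) cube([150, 2950, 2450]);
translate([1500, 150, 0]) cube([150, 1000, 2450]);
translate([1500, 2400, 0]) cube([150, 700, 2450]);


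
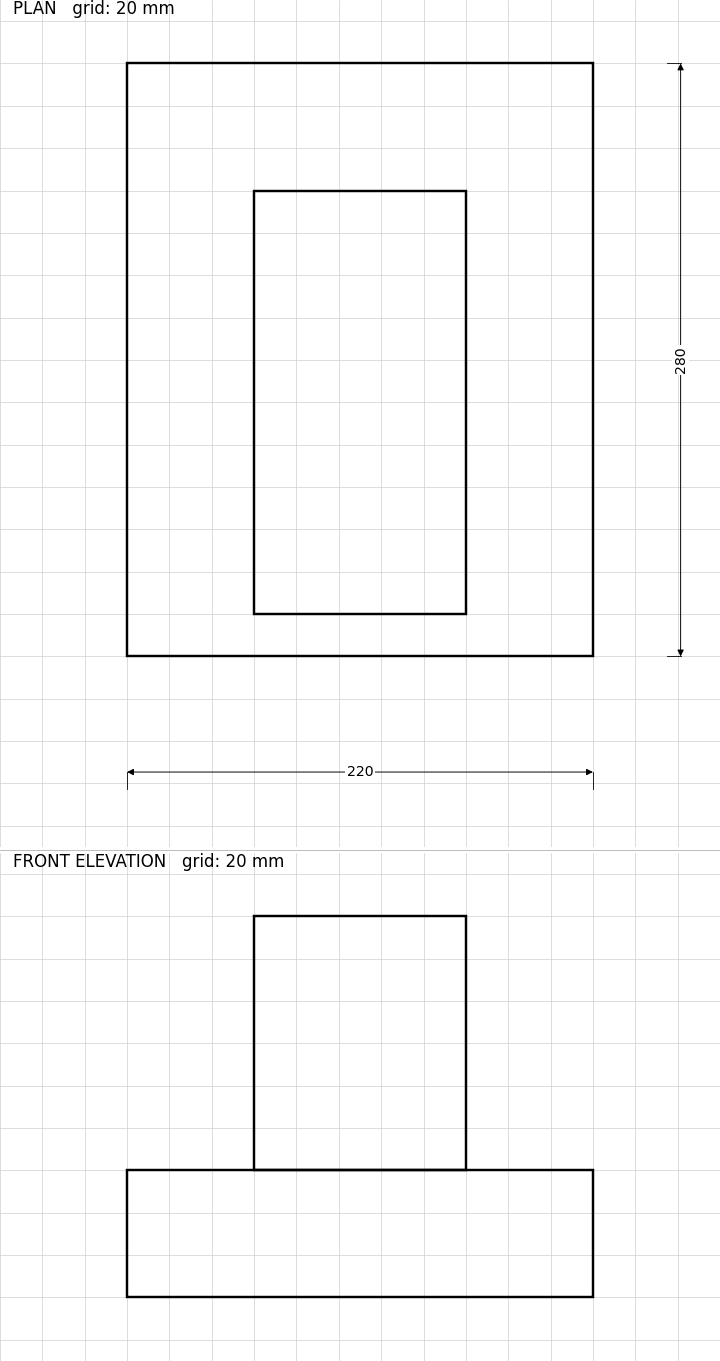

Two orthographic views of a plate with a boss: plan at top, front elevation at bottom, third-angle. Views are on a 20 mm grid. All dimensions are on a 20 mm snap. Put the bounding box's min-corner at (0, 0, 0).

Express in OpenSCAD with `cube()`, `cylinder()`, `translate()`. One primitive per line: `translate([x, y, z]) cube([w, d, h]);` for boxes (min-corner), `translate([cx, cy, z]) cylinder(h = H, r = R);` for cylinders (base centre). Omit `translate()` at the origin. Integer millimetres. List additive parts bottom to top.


cube([220, 280, 60]);
translate([60, 20, 60]) cube([100, 200, 120]);


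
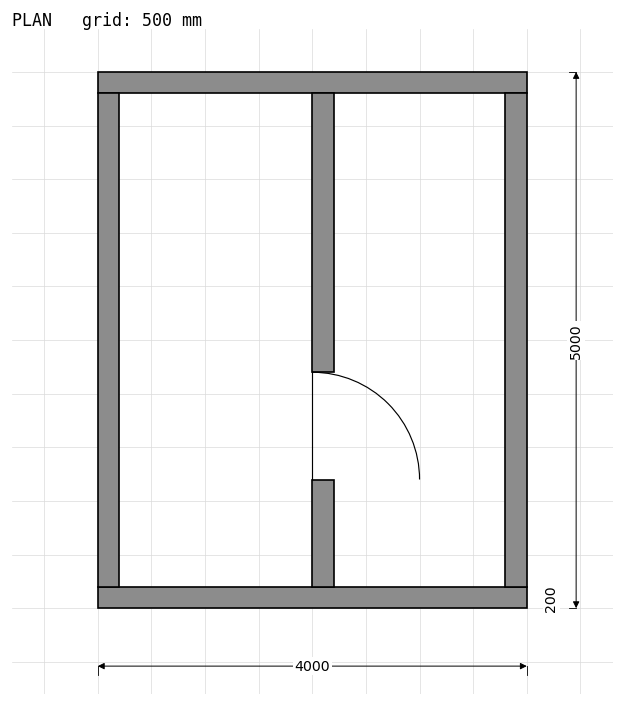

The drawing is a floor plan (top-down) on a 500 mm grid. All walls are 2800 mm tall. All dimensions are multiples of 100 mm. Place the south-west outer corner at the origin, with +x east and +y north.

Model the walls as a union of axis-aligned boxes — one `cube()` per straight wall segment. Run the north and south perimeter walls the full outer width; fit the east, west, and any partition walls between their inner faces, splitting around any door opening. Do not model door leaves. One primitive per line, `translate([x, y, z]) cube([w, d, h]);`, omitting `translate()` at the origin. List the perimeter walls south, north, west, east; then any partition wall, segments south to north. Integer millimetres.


cube([4000, 200, 2800]);
translate([0, 4800, 0]) cube([4000, 200, 2800]);
translate([0, 200, 0]) cube([200, 4600, 2800]);
translate([3800, 200, 0]) cube([200, 4600, 2800]);
translate([2000, 200, 0]) cube([200, 1000, 2800]);
translate([2000, 2200, 0]) cube([200, 2600, 2800]);
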